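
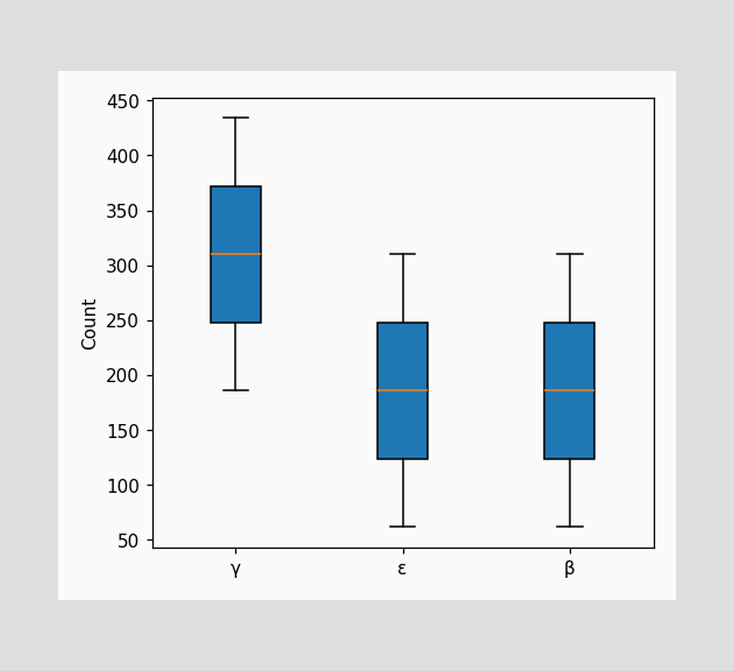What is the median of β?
186

The median line in the β box sits at 186.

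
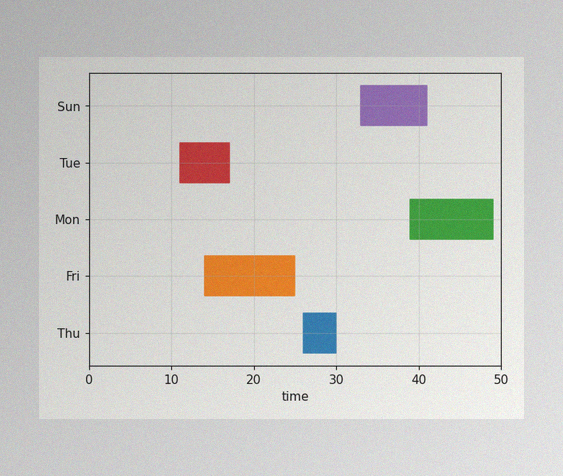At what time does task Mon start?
39

The image has some photo noise and uneven lighting. The Mon bar begins at t=39.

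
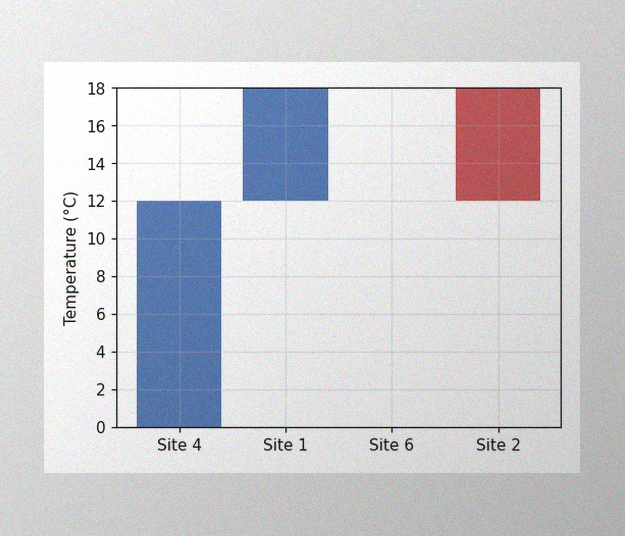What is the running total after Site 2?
The image has some photo noise and uneven lighting. After Site 2 the running total reaches 12°C.

12°C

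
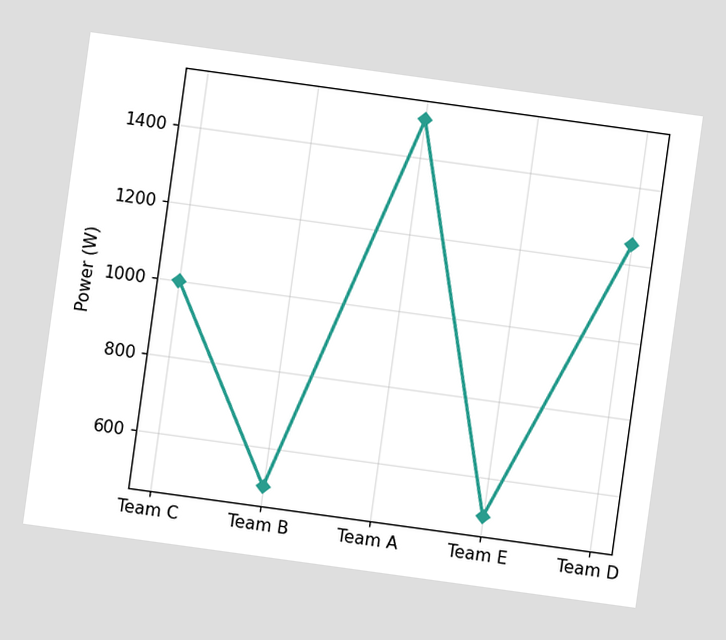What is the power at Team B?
500W

The chart is tilted about 8° clockwise. At Team B, the line is at 500W.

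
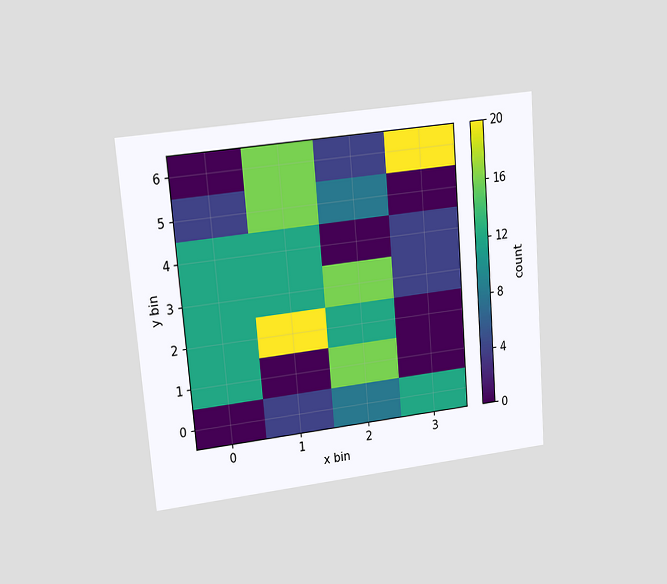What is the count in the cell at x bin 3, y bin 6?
20

The chart is tilted about 5° counter-clockwise and viewed at a slight angle. Matching the cell (3, 6) against the colorbar gives 20.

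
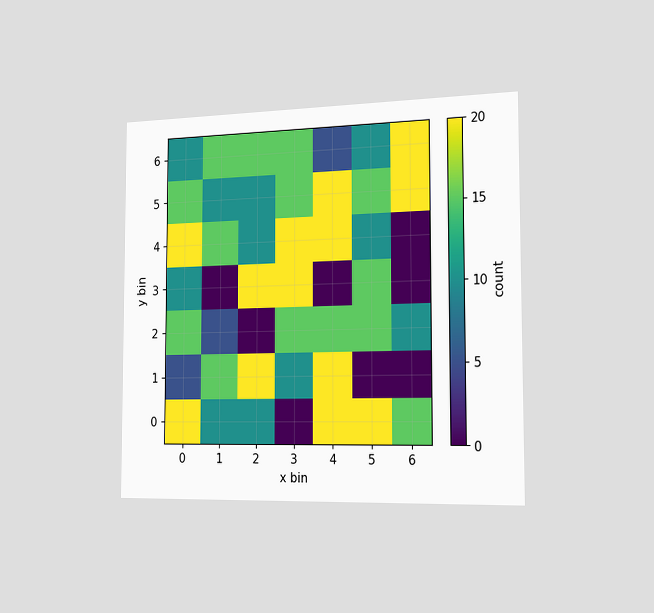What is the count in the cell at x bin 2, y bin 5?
10

The chart is viewed slightly from the right. Matching the cell (2, 5) against the colorbar gives 10.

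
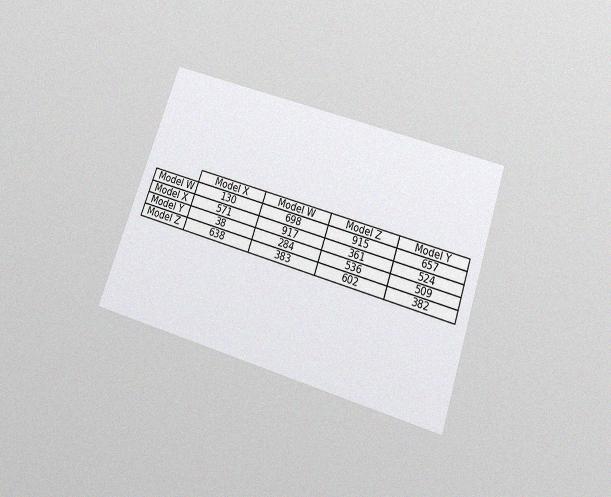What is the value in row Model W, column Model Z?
915

The chart is tilted about 19° clockwise and viewed slightly from below, with some photo noise. The (Model W, Model Z) cell reads 915.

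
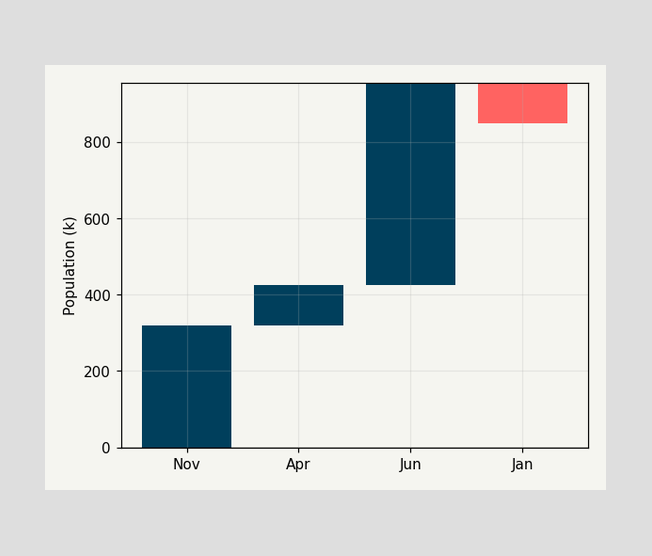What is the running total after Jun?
After Jun the running total reaches 954k.

954k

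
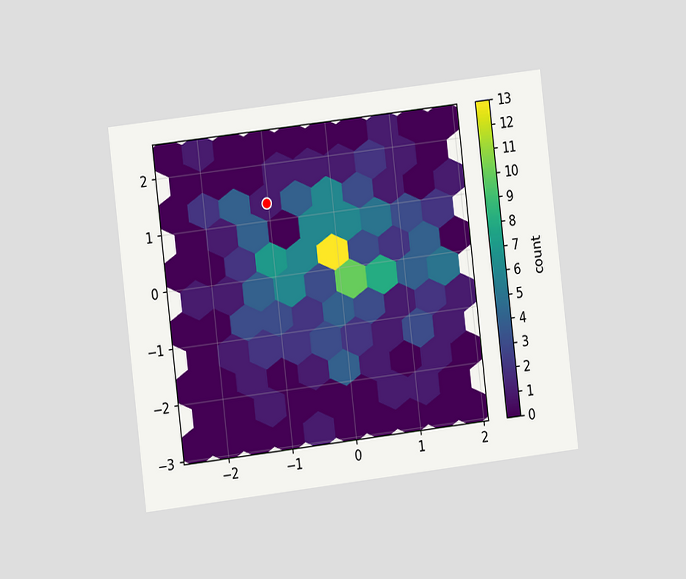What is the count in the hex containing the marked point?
1

The chart is tilted about 7° counter-clockwise and viewed at a slight angle. The marked hex reads 1 on the colorbar.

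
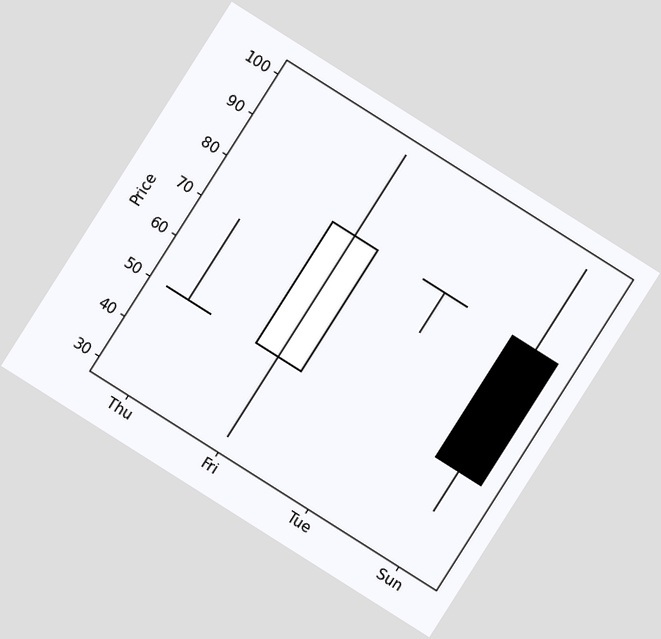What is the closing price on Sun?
The chart is tilted about 32° clockwise. The Sun candle closes at 50.

50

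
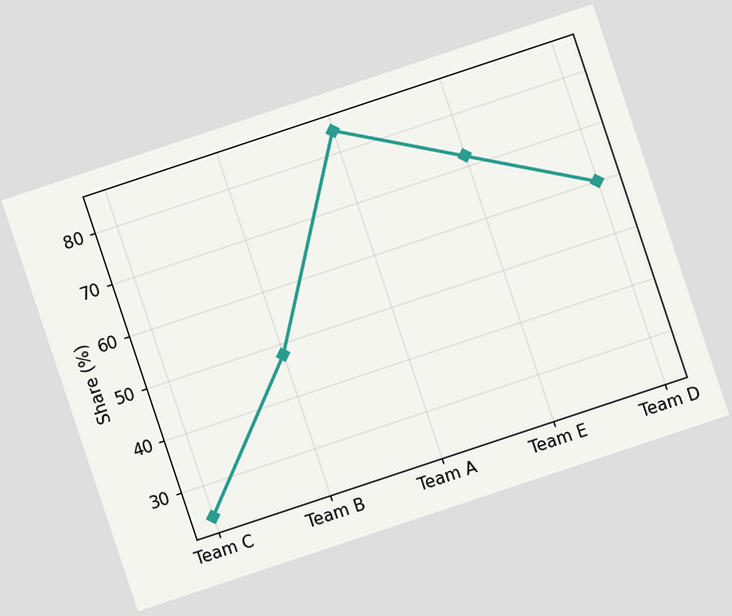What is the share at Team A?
84%

The chart is tilted about 18° counter-clockwise. At Team A, the line is at 84%.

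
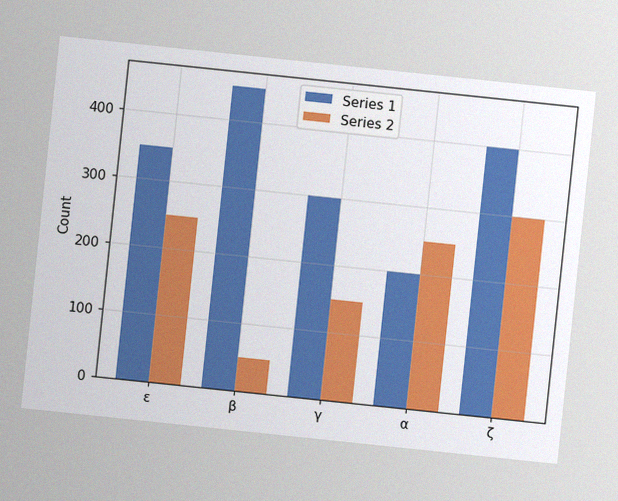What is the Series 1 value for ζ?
The chart is tilted about 6° clockwise, with some photo noise. The Series 1 bar at ζ reaches 400 on the y-axis.

400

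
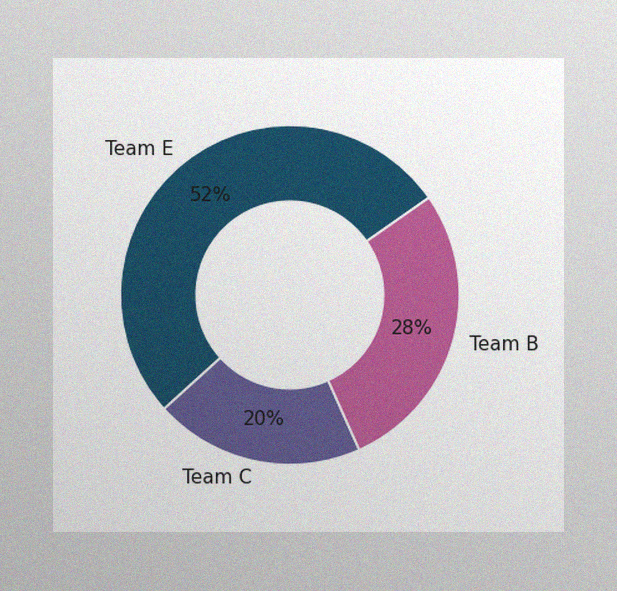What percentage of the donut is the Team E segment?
52%

The image has some photo noise and uneven lighting. The Team E segment takes up 52% of the ring.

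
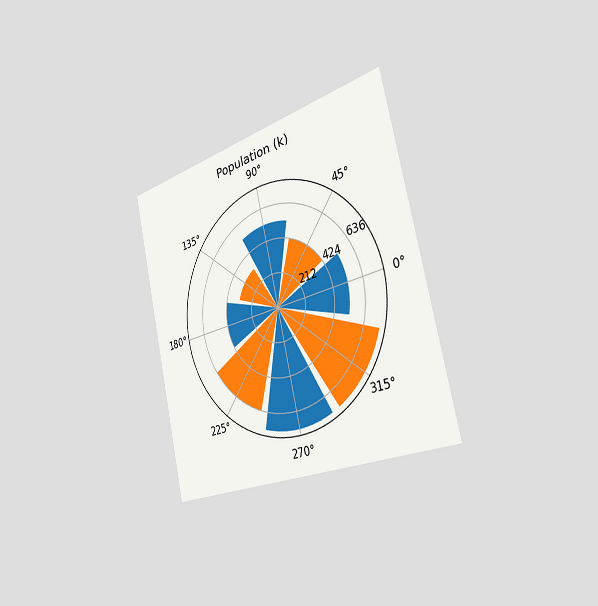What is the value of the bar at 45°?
The chart is tilted about 13° counter-clockwise and viewed slightly from the right. The bar at 45° reaches 424k on the radial axis.

424k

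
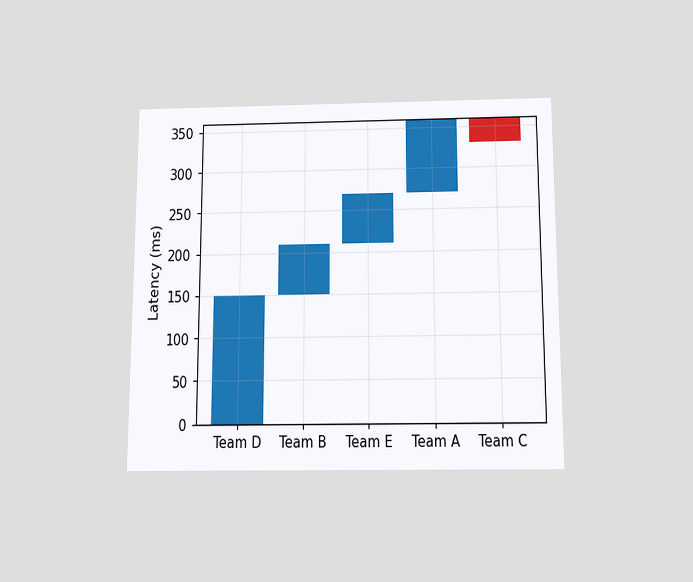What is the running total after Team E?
270ms

The chart is viewed slightly from below. After Team E the running total reaches 270ms.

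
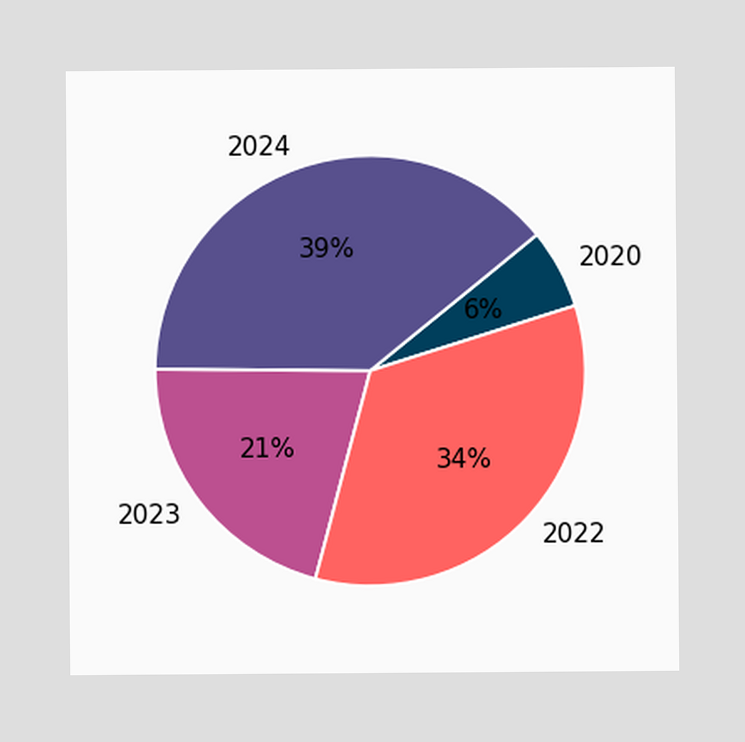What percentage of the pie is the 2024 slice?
The 2024 slice takes up 39% of the pie.

39%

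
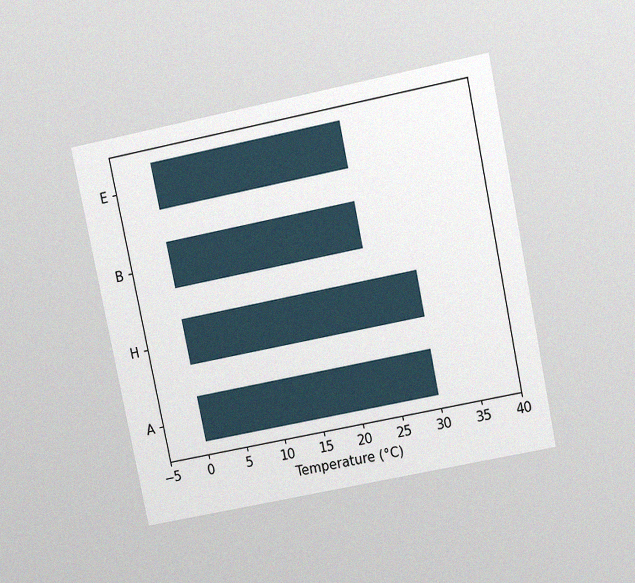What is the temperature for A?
The chart is tilted about 12° counter-clockwise and viewed slightly from above, with some photo noise. Reading along the chart's x-axis, the A bar reaches 30°C.

30°C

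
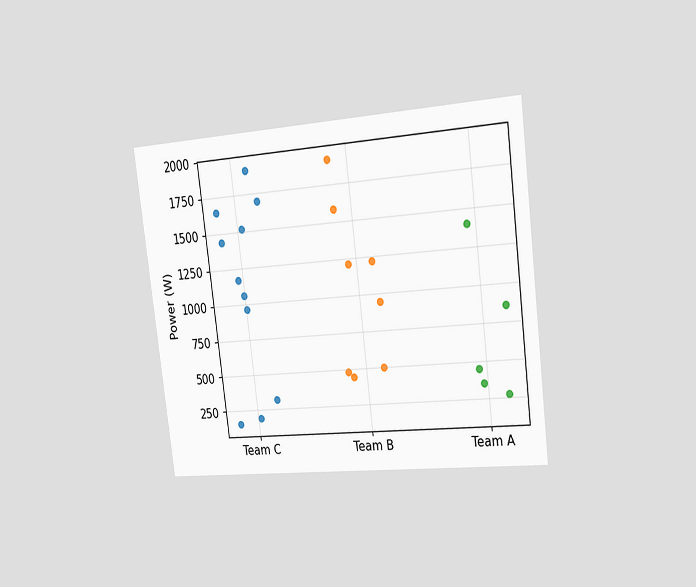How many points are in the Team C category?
The chart is tilted about 7° counter-clockwise and viewed slightly from the right. Counting the markers in the Team C column gives 11.

11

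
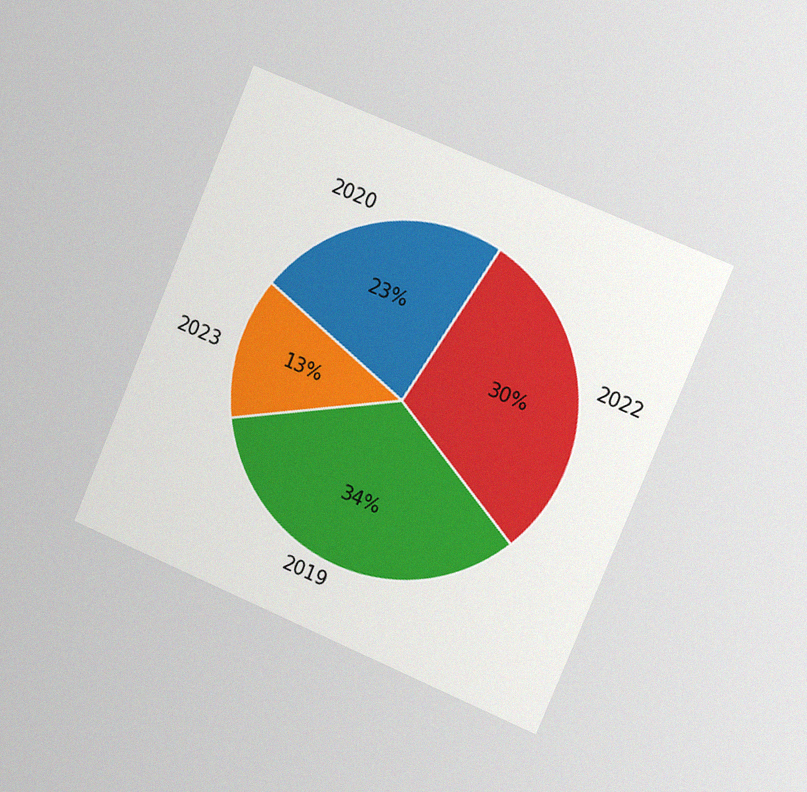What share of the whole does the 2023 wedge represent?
The chart is tilted about 23° clockwise and viewed slightly from the right, with some photo noise. The 2023 slice takes up 13% of the pie.

13%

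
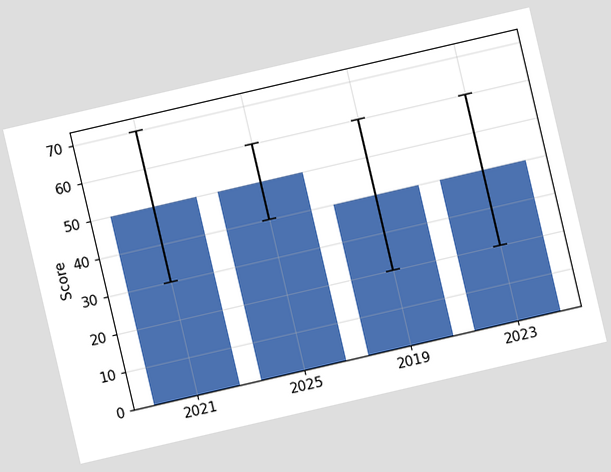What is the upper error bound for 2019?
60

The chart is tilted about 13° counter-clockwise. The 2019 bar's upper whisker reaches 60.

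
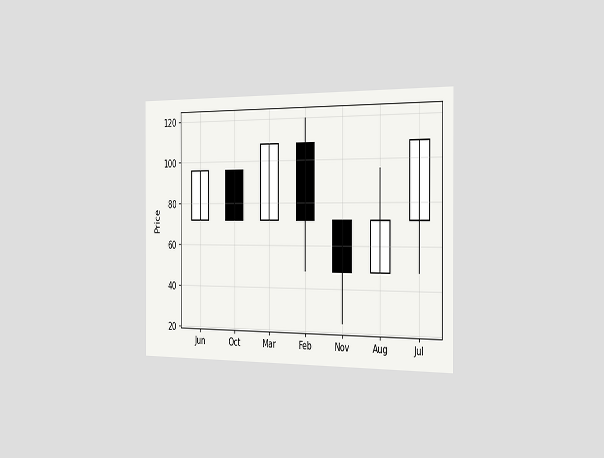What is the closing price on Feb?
72

The chart is viewed slightly from the right. The Feb candle closes at 72.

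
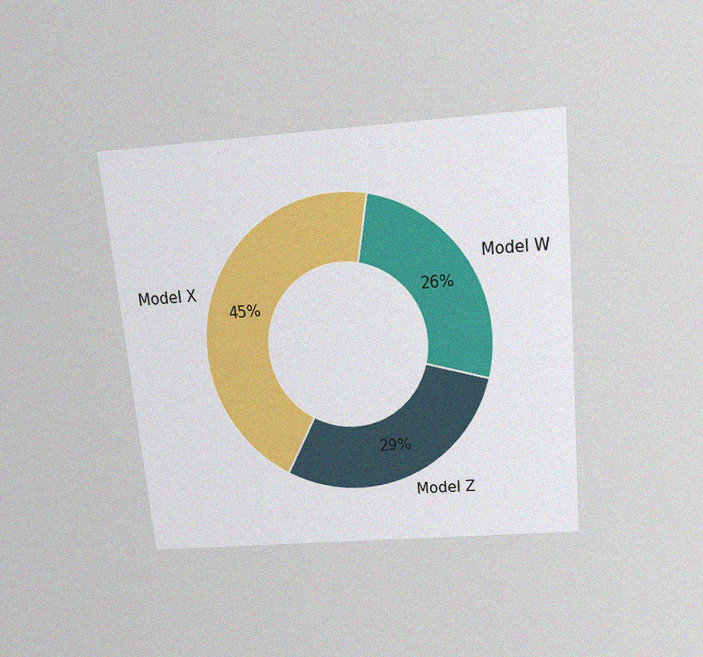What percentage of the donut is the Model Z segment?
29%

The chart is tilted about 5° counter-clockwise and viewed slightly from above, with some photo noise. The Model Z segment takes up 29% of the ring.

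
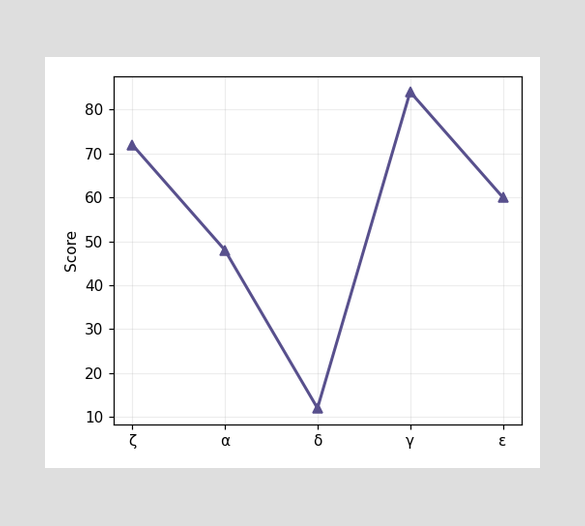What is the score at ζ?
At ζ, the line is at 72.

72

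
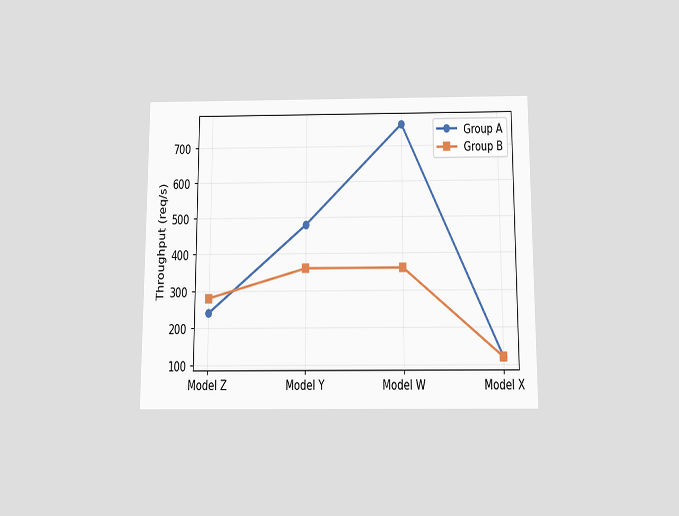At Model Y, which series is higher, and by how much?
The chart is viewed slightly from below. At Model Y, Group A sits above the other line by 120req/s.

Group A, by 120req/s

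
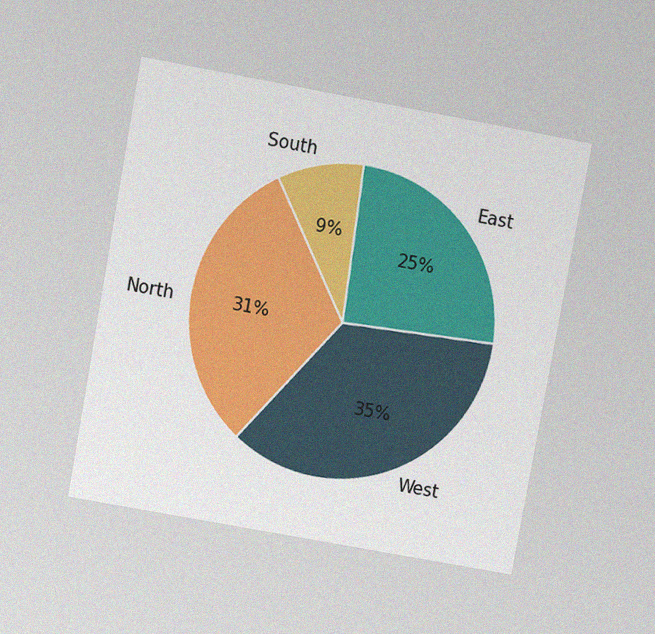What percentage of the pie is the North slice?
The chart is tilted about 10° clockwise and viewed slightly from above, with some photo noise. The North slice takes up 31% of the pie.

31%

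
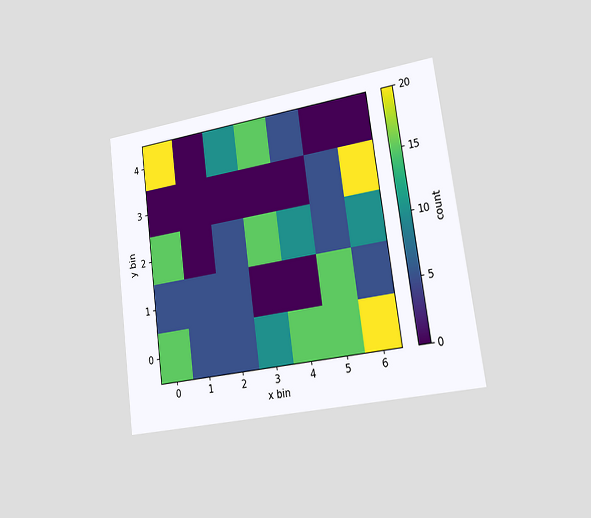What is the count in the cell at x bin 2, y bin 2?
5

The chart is tilted about 8° counter-clockwise and viewed slightly from the right. Matching the cell (2, 2) against the colorbar gives 5.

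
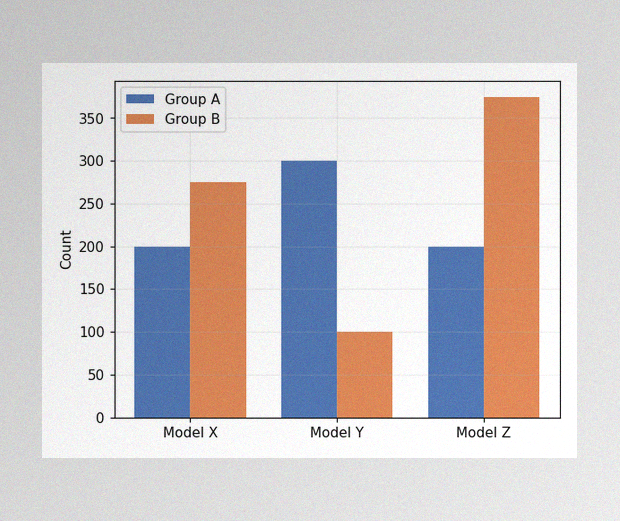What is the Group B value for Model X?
275

The image has some photo noise and uneven lighting. The Group B bar at Model X reaches 275 on the y-axis.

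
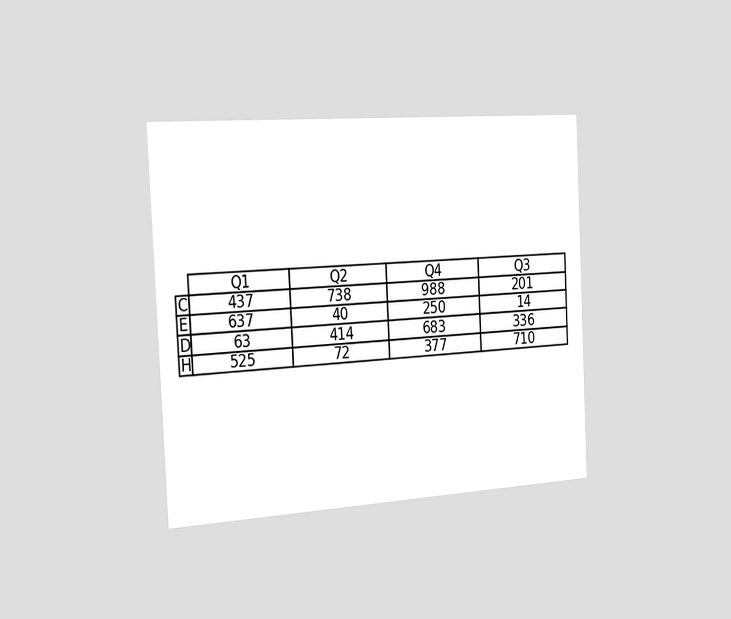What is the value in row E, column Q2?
The chart is tilted about 3° counter-clockwise and viewed slightly from the left. The (E, Q2) cell reads 40.

40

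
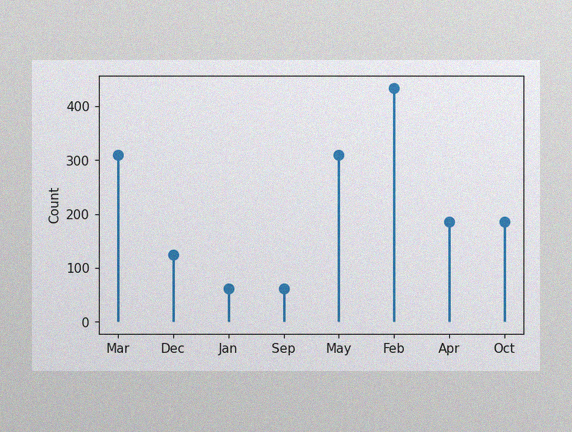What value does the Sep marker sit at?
The image has some photo noise and uneven lighting. The Sep marker sits at 62.

62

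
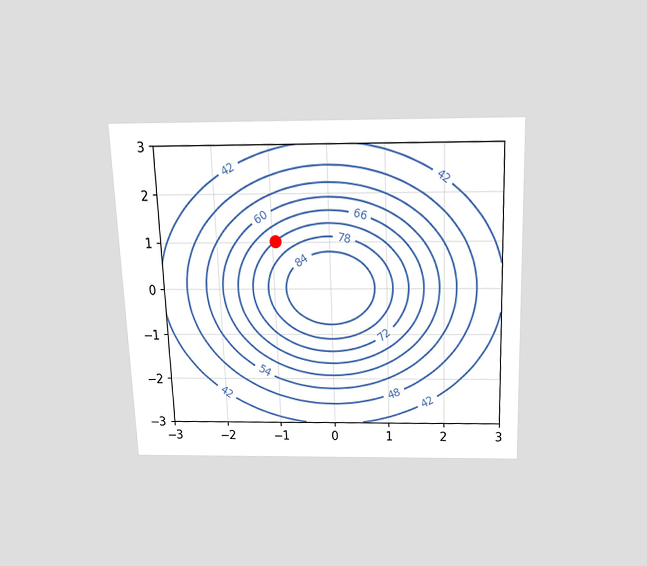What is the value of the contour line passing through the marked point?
The chart is tilted about 2° counter-clockwise and viewed slightly from above. The marked point sits on the contour labelled 72.

72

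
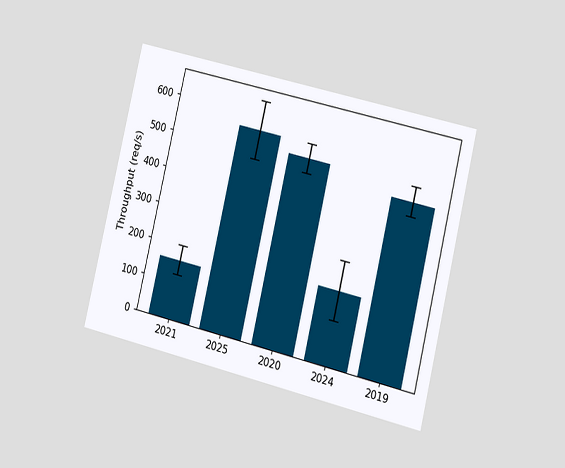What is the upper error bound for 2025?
640req/s

The chart is tilted about 13° clockwise and viewed at a slight angle. The 2025 bar's upper whisker reaches 640req/s.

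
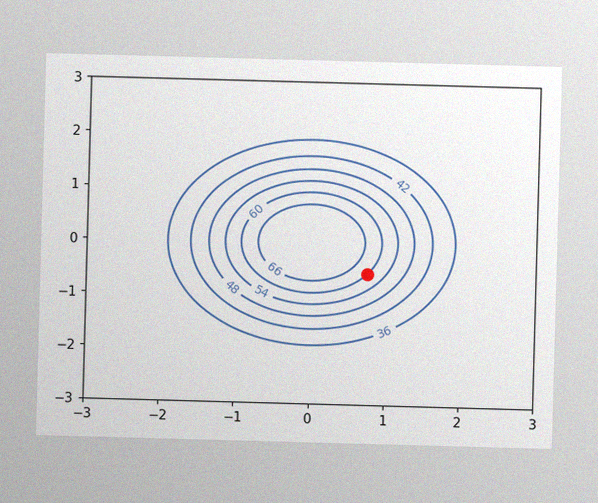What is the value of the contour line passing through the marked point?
60

The image has some photo noise and uneven lighting. The marked point sits on the contour labelled 60.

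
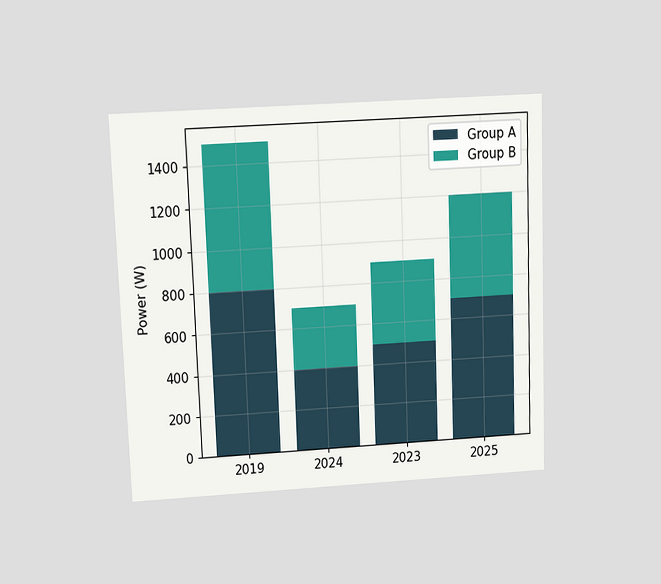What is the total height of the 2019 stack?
The chart is tilted about 2° counter-clockwise and viewed slightly from above. The 2019 stack's top reaches 1500W on the y-axis.

1500W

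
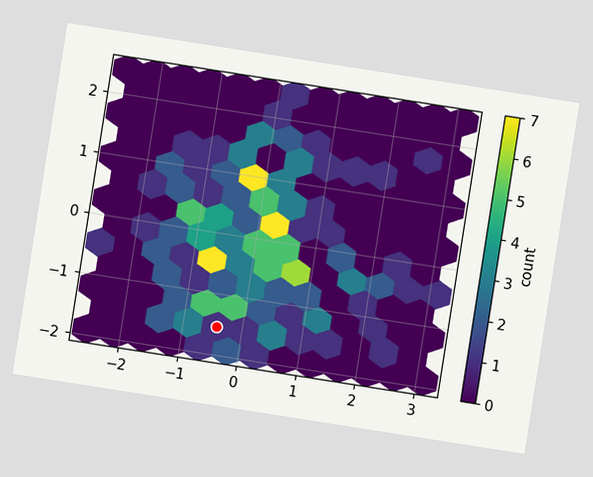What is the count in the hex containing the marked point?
The chart is tilted about 9° clockwise. The marked hex reads 1 on the colorbar.

1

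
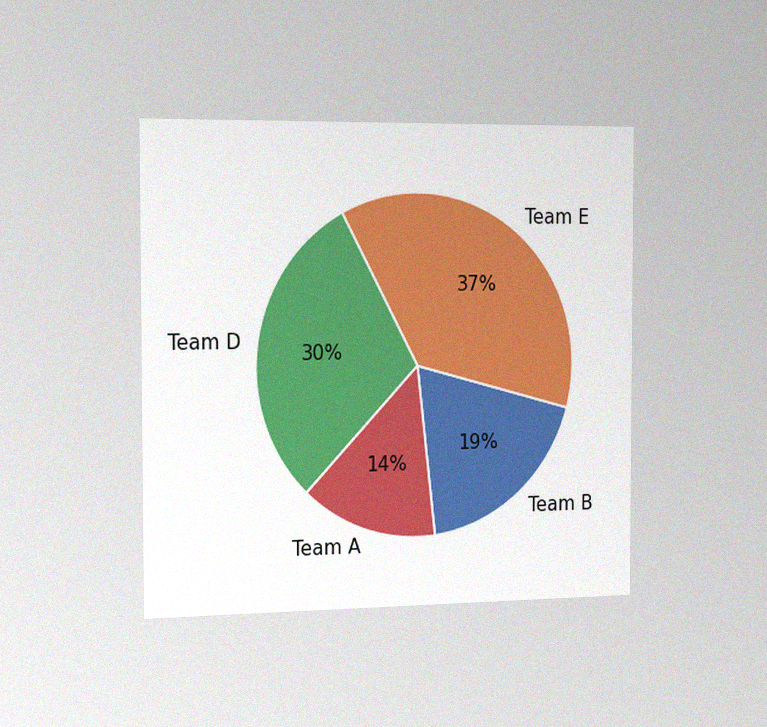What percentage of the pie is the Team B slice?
The chart is viewed slightly from the left, with some photo noise. The Team B slice takes up 19% of the pie.

19%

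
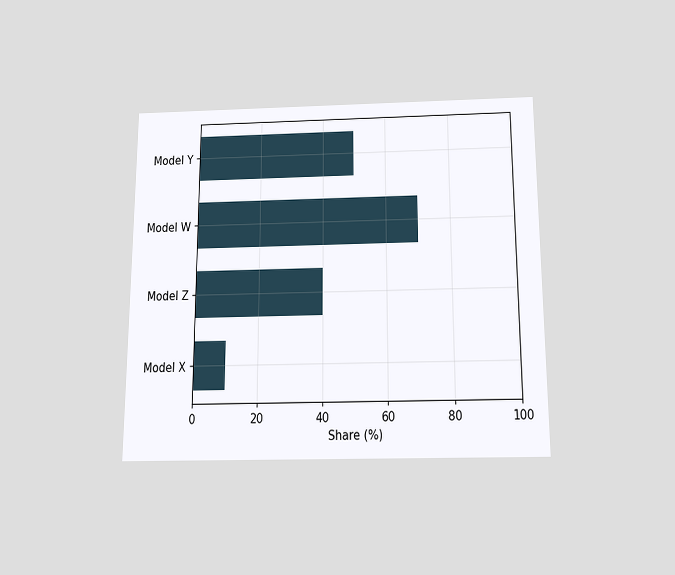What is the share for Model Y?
50%

The chart is viewed slightly from below. Reading along the chart's x-axis, the Model Y bar reaches 50%.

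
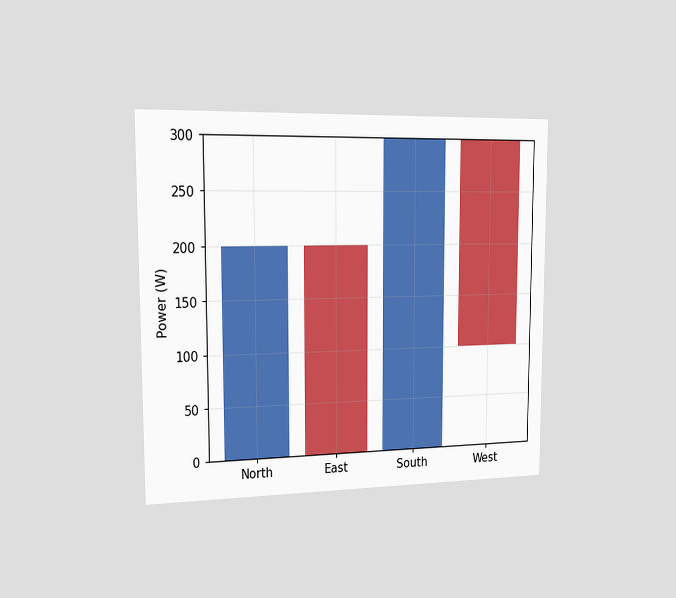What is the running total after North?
200W

The chart is viewed slightly from the left. After North the running total reaches 200W.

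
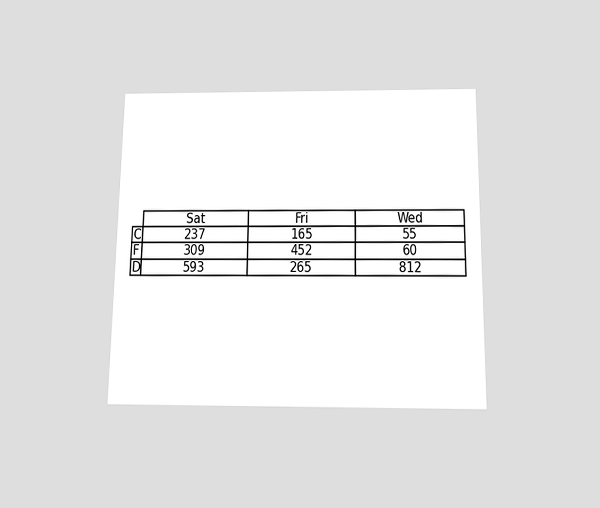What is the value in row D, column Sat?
The chart is viewed slightly from below. The (D, Sat) cell reads 593.

593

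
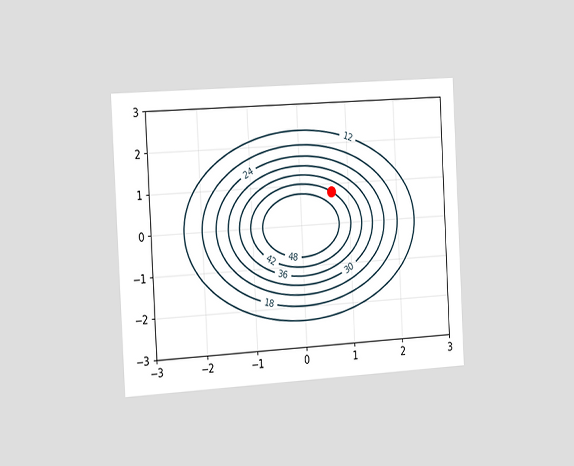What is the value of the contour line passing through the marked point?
The chart is tilted about 3° counter-clockwise and viewed slightly from the left. The marked point sits on the contour labelled 42.

42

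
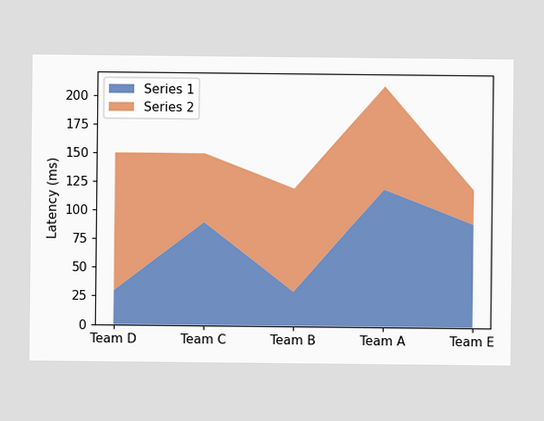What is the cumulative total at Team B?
The stacked total at Team B reaches 120ms.

120ms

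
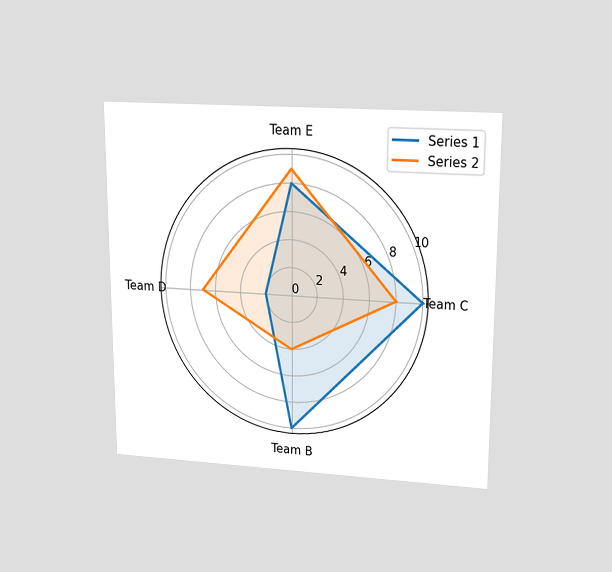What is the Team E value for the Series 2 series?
9

The chart is viewed at a slight angle. On the Team E axis, Series 2 reaches 9.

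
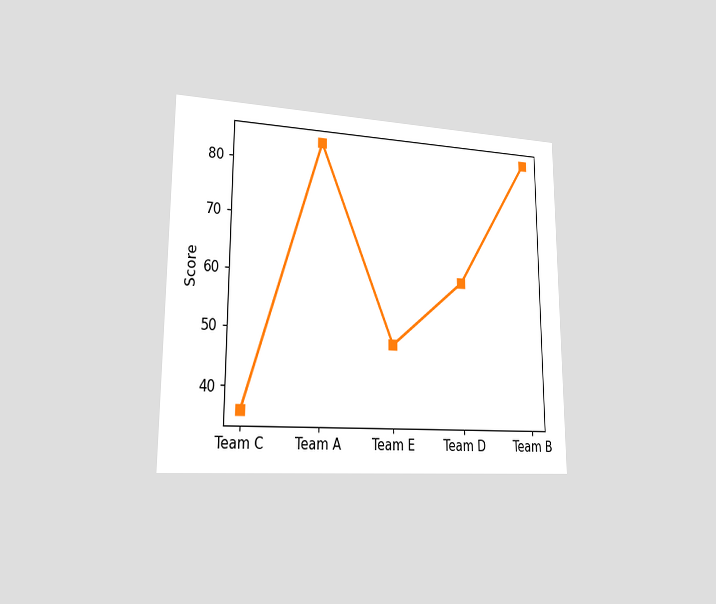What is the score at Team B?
The chart is viewed slightly from the left. At Team B, the line is at 84.

84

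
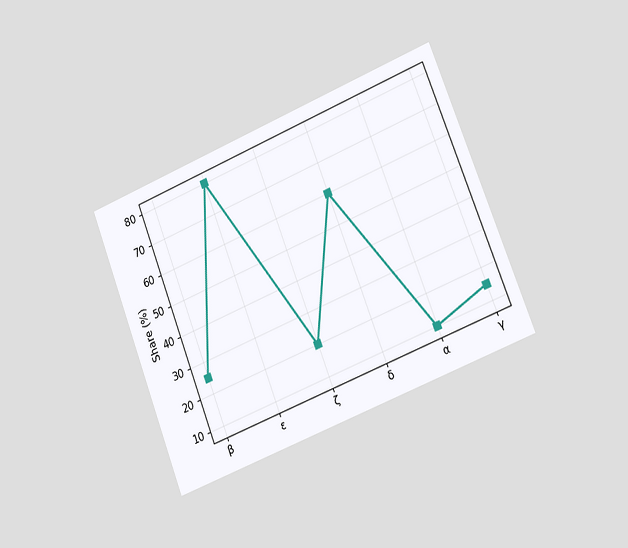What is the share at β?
The chart is tilted about 21° counter-clockwise and viewed slightly from the right. At β, the line is at 25%.

25%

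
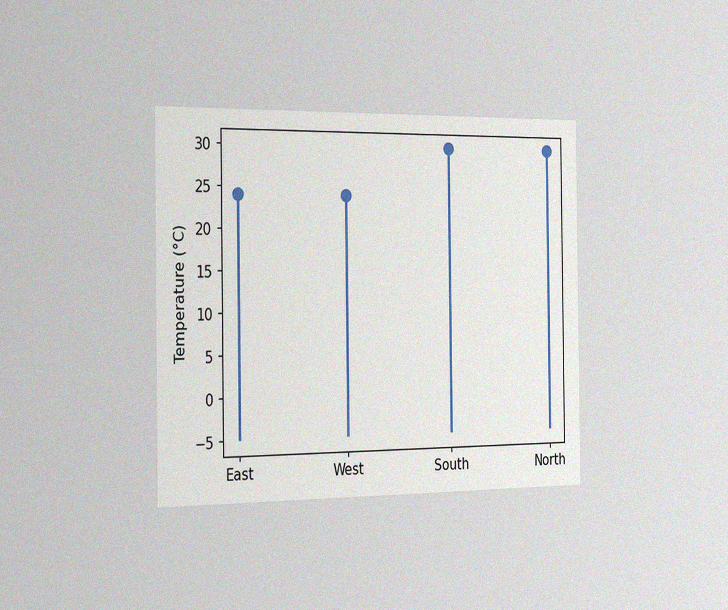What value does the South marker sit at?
30°C

The chart is viewed slightly from the left, with some photo noise. The South marker sits at 30°C.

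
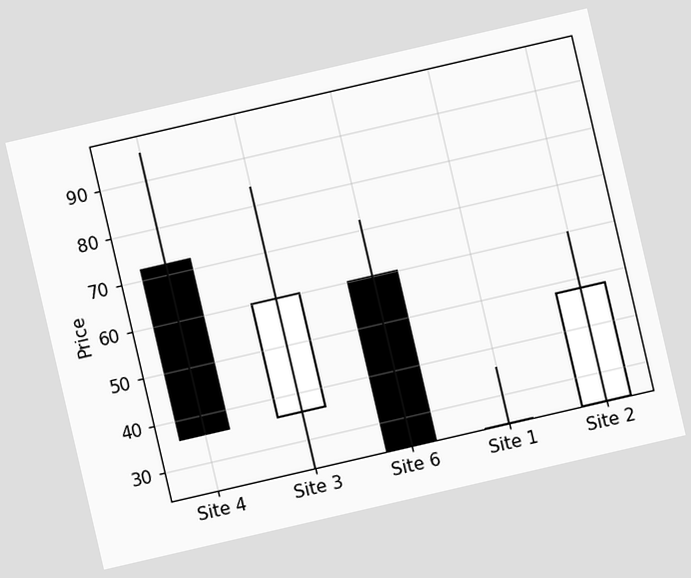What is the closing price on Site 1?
The chart is tilted about 13° counter-clockwise. The Site 1 candle closes at 24.

24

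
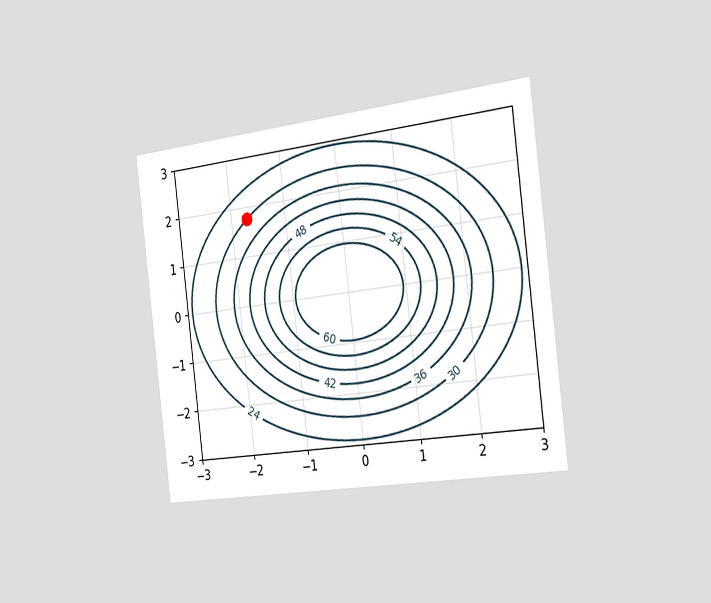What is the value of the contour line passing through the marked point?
30

The chart is tilted about 7° counter-clockwise and viewed slightly from the right. The marked point sits on the contour labelled 30.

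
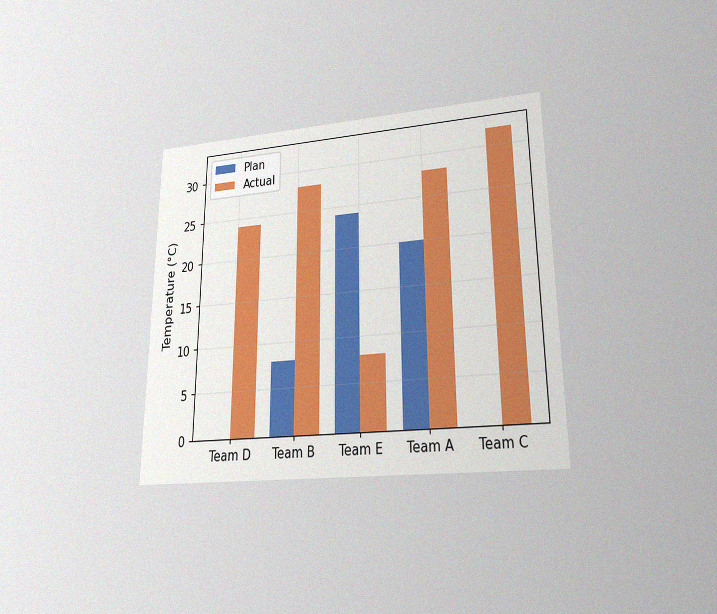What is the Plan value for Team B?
The chart is viewed at a slight angle, with some photo noise. The Plan bar at Team B reaches 8°C on the y-axis.

8°C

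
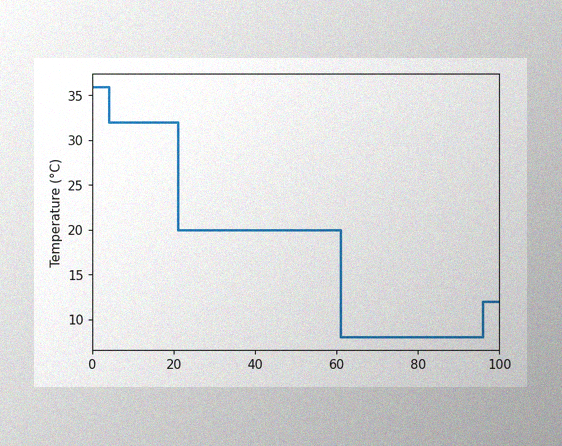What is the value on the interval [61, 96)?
8°C

The image has some photo noise and uneven lighting. On [61, 96) the step sits at 8°C.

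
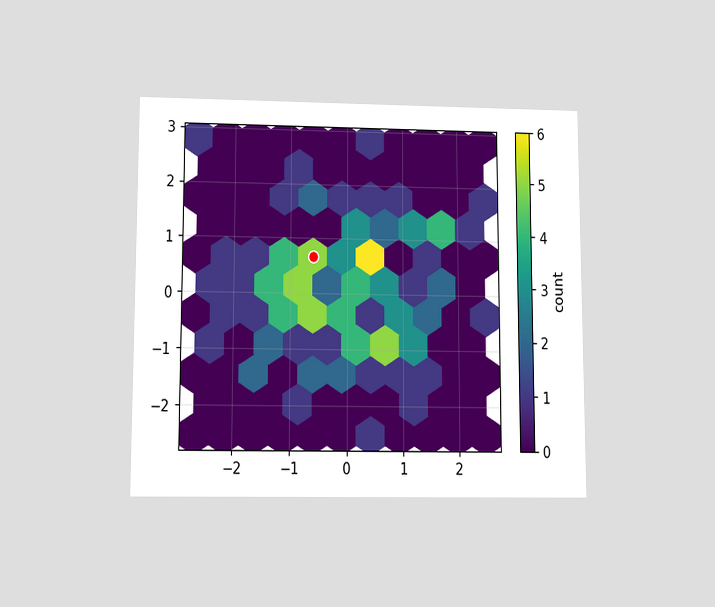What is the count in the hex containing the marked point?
5

The chart is viewed slightly from below. The marked hex reads 5 on the colorbar.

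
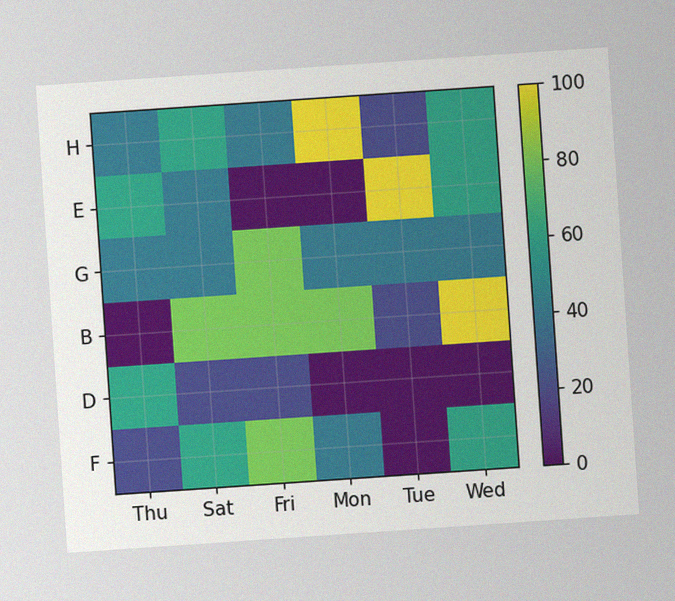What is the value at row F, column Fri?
80

The chart is tilted about 4° counter-clockwise, with some photo noise. Matching cell (F, Fri) against the colorbar gives 80.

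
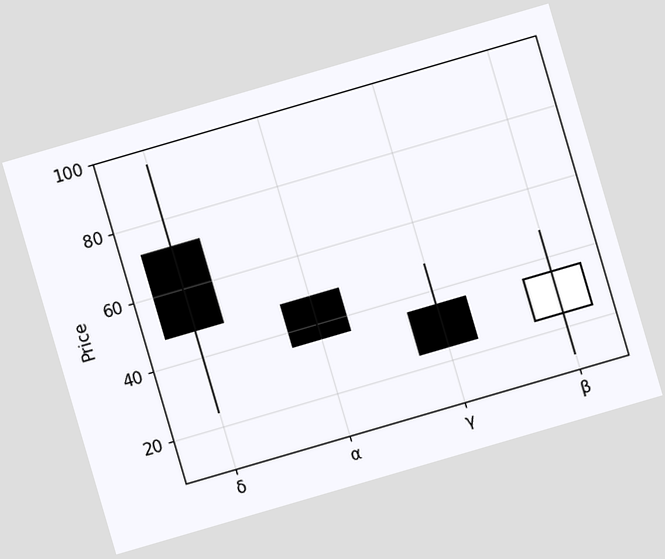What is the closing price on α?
The chart is tilted about 16° counter-clockwise. The α candle closes at 36.

36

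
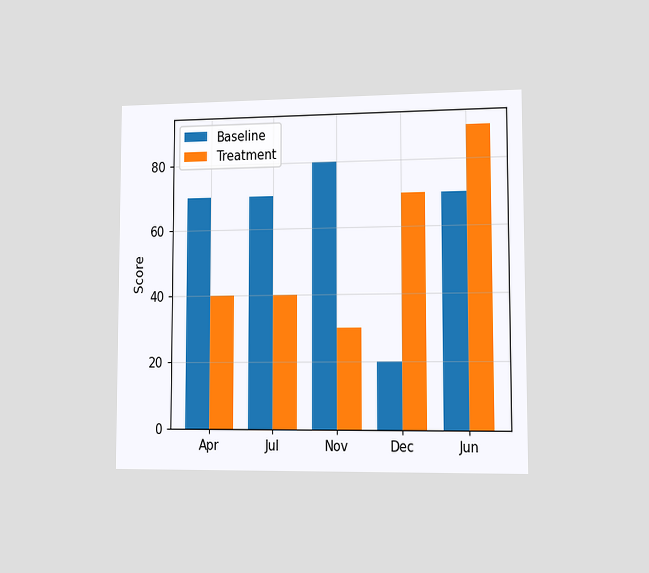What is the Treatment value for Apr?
40

The chart is viewed slightly from the right. The Treatment bar at Apr reaches 40 on the y-axis.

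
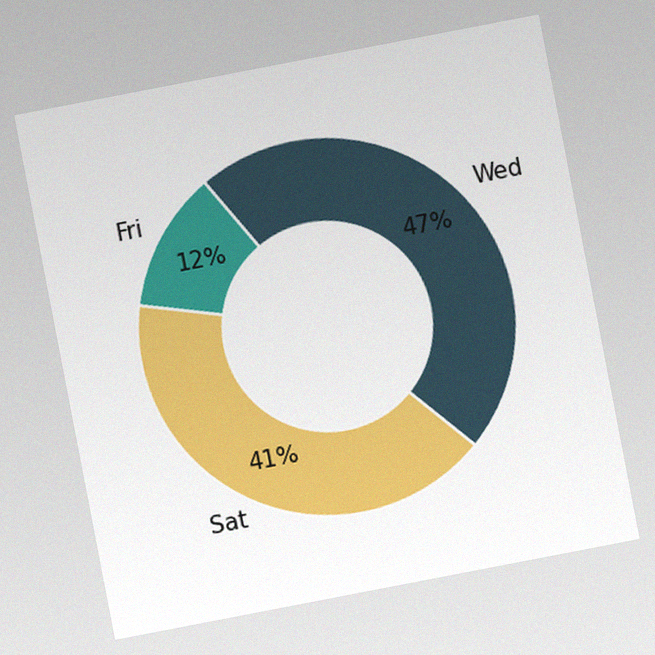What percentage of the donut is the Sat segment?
41%

The chart is tilted about 11° counter-clockwise, with some photo noise. The Sat segment takes up 41% of the ring.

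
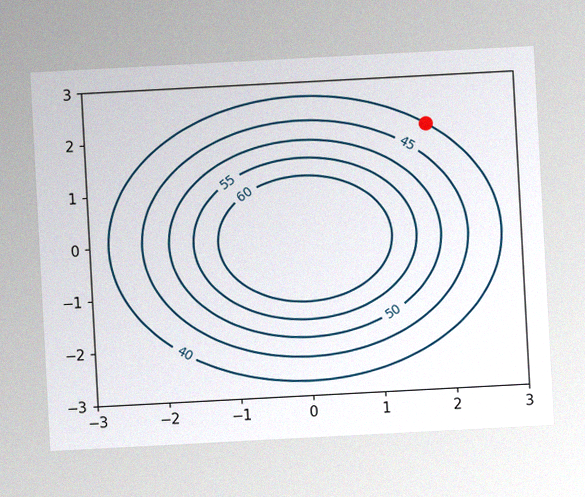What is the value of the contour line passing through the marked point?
40

The chart is tilted about 3° counter-clockwise, with some photo noise. The marked point sits on the contour labelled 40.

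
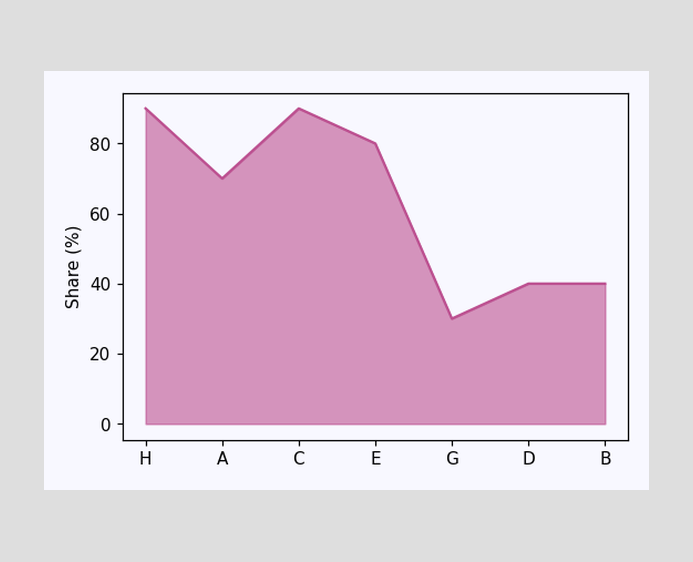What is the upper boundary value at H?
At H the upper boundary is at 90%.

90%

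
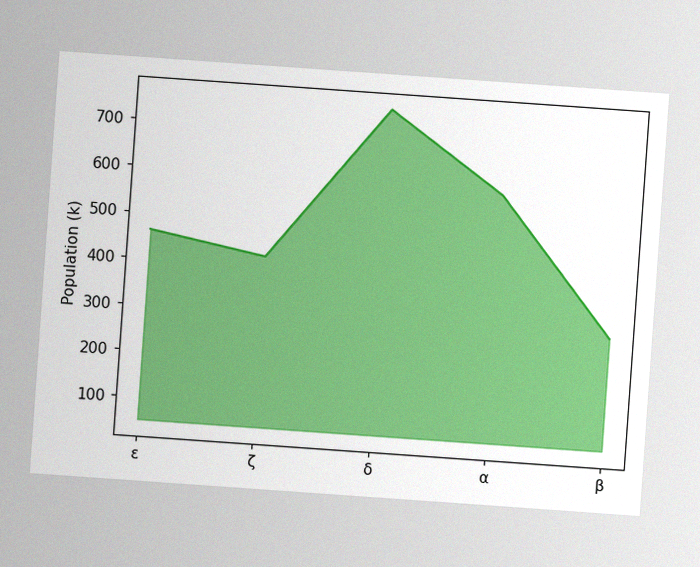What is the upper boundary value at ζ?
420k

The chart is tilted about 4° clockwise, with some photo noise. At ζ the upper boundary is at 420k.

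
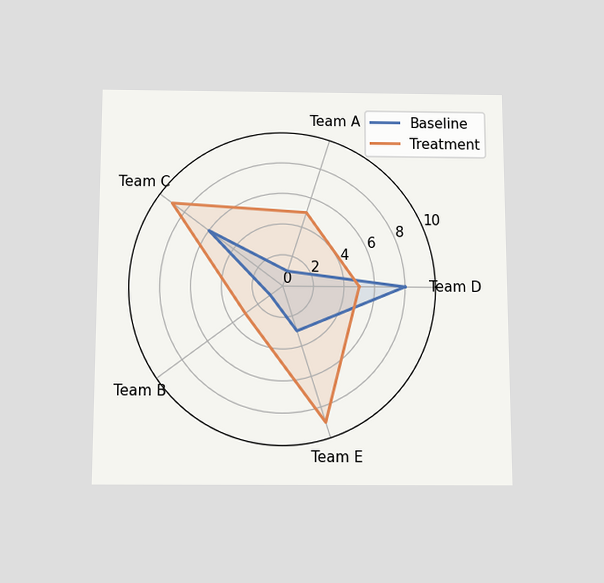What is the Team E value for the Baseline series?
The chart is viewed slightly from below. On the Team E axis, Baseline reaches 3.

3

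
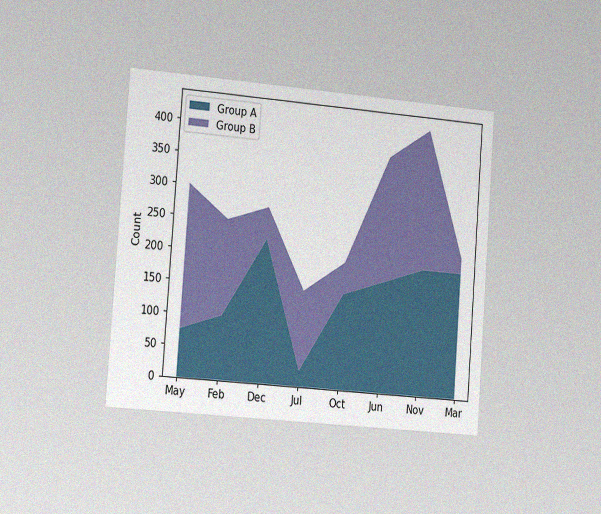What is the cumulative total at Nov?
The chart is tilted about 4° clockwise and viewed slightly from the left, with some photo noise. The stacked total at Nov reaches 425.

425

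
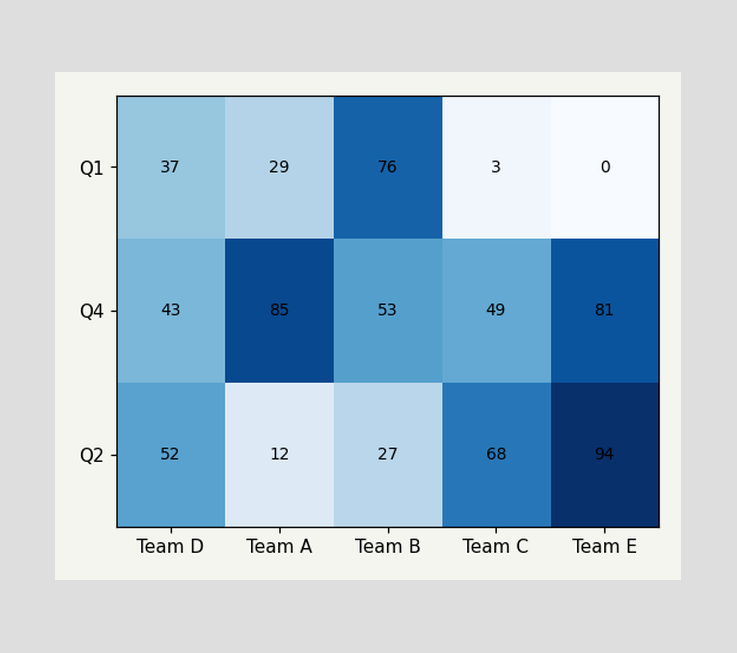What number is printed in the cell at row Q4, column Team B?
53

The (Q4, Team B) cell reads 53.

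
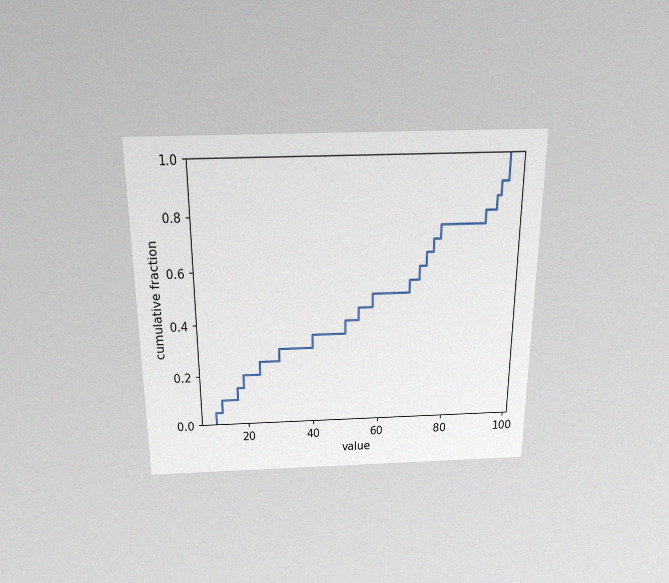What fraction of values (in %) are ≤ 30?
The chart is viewed slightly from above, with some photo noise. At x=30 the ECDF step is at 30%.

30%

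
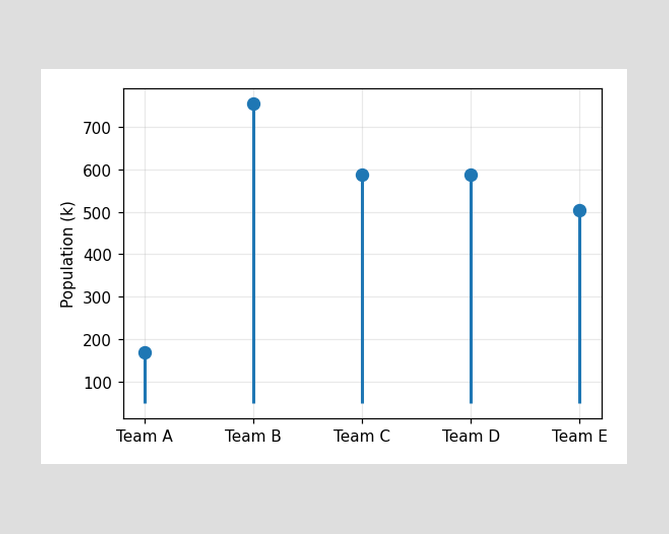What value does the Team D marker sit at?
The Team D marker sits at 588k.

588k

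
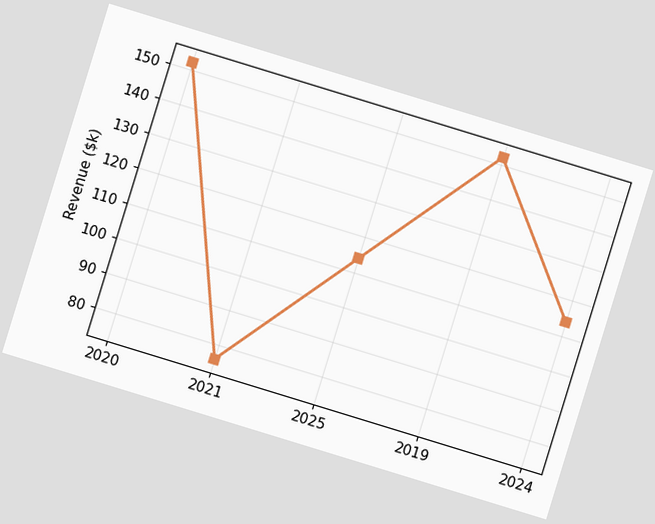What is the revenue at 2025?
$114k

The chart is tilted about 17° clockwise. At 2025, the line is at $114k.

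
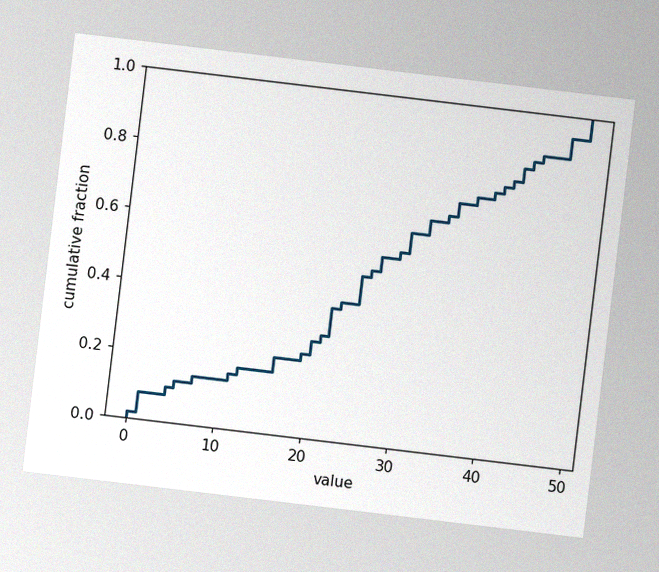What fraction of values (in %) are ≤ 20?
28%

The chart is tilted about 7° clockwise, with some photo noise. At x=20 the ECDF step is at 28%.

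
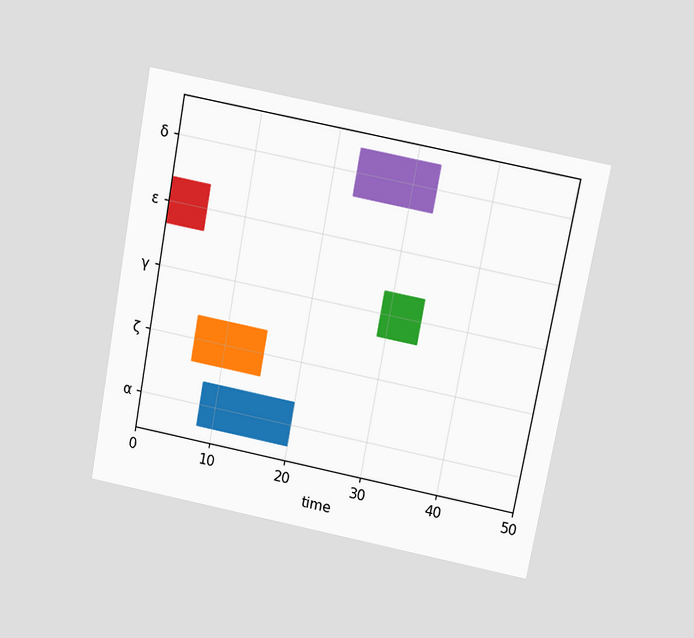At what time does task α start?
8

The chart is tilted about 10° clockwise and viewed slightly from above. The α bar begins at t=8.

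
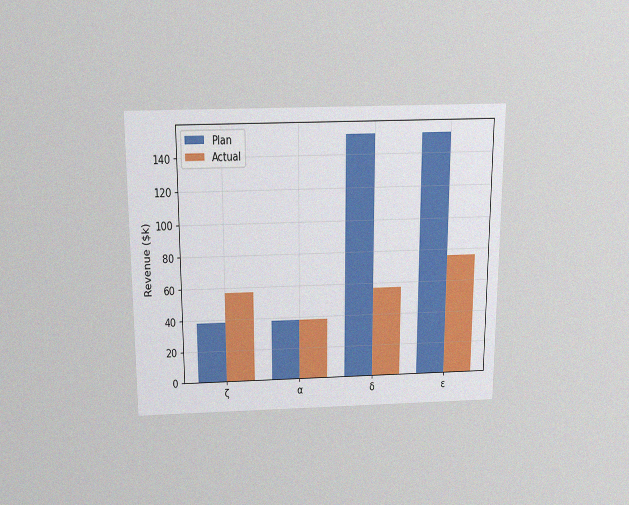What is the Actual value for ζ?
The chart is viewed slightly from above, with some photo noise. The Actual bar at ζ reaches $57k on the y-axis.

$57k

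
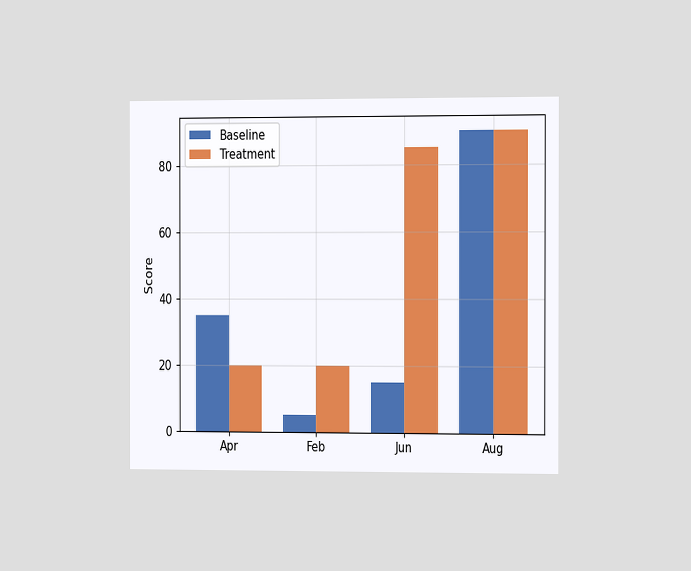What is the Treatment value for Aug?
The chart is viewed slightly from the right. The Treatment bar at Aug reaches 90 on the y-axis.

90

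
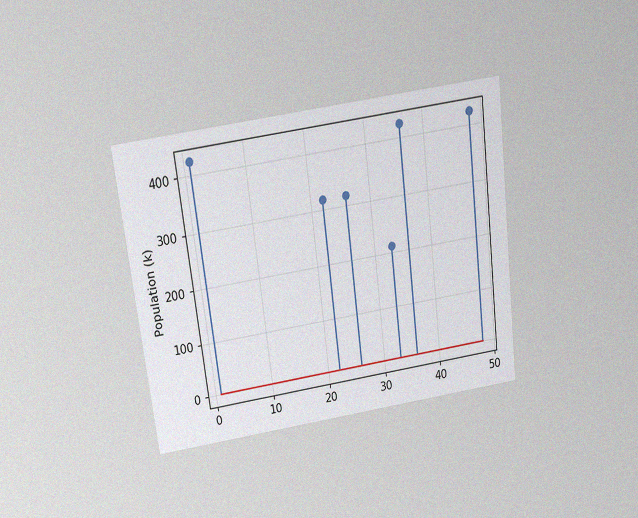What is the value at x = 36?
The chart is tilted about 7° counter-clockwise and viewed slightly from above, with some photo noise. The stem at x=36 reaches 424k.

424k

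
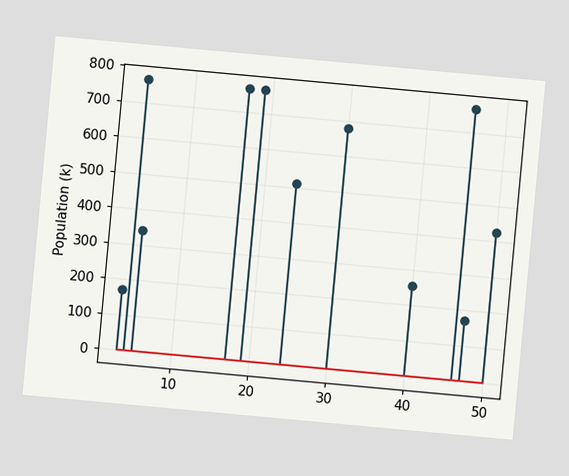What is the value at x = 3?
170k

The chart is tilted about 5° clockwise. The stem at x=3 reaches 170k.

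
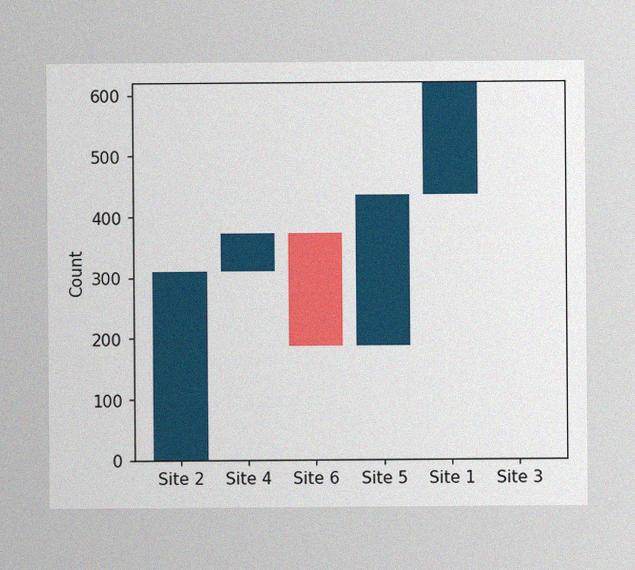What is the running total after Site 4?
372

The image has some photo noise and uneven lighting. After Site 4 the running total reaches 372.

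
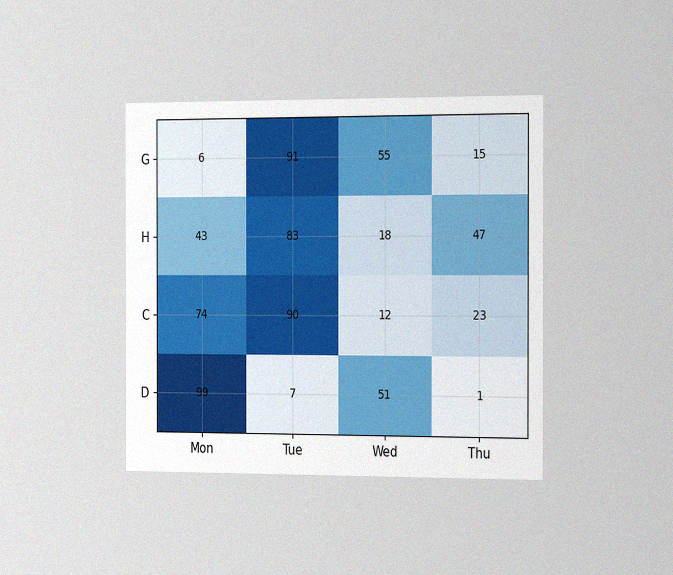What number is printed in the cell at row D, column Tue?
7

The chart is viewed slightly from the right, with some photo noise. The (D, Tue) cell reads 7.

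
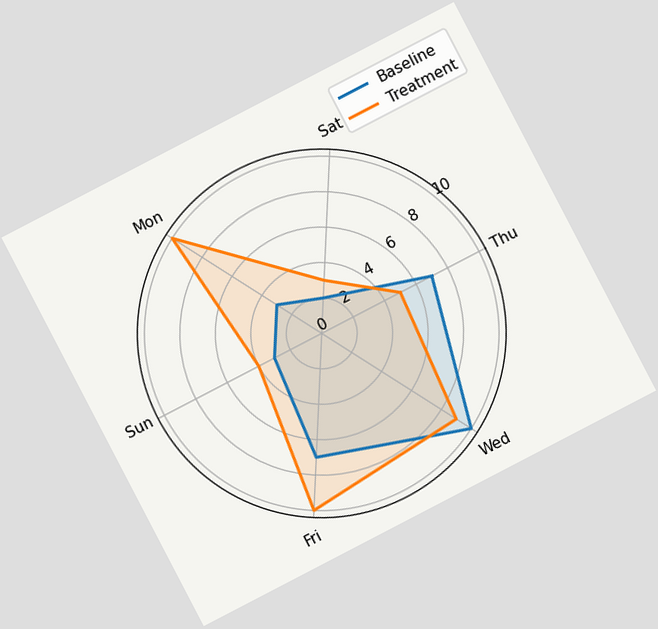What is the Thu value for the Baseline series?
7

The chart is tilted about 28° counter-clockwise. On the Thu axis, Baseline reaches 7.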